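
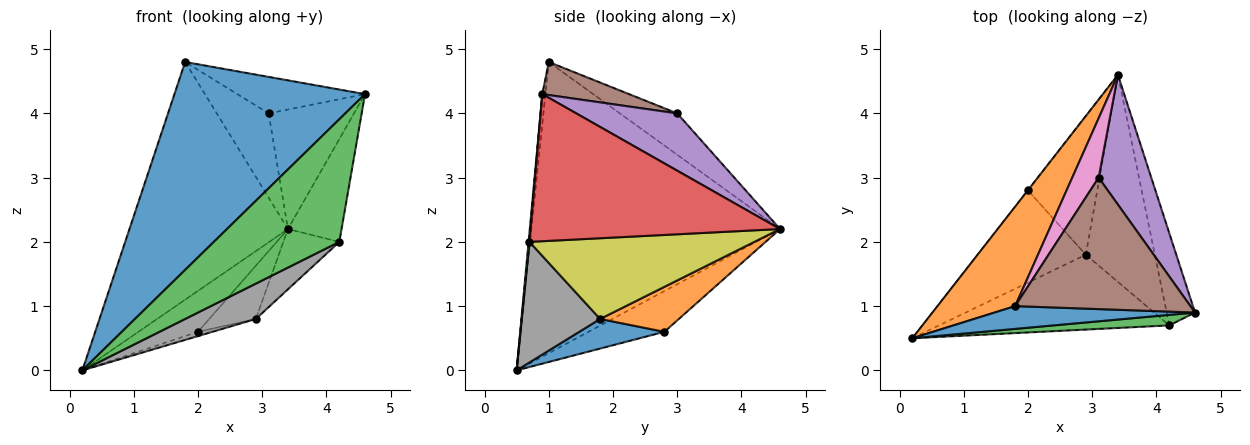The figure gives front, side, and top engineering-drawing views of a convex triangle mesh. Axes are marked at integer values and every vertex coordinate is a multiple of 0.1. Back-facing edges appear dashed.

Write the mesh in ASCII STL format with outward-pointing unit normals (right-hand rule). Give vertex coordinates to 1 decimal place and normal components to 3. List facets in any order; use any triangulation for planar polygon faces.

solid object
 facet normal -0.016 -0.994 0.109
  outer loop
   vertex 1.8 1.0 4.8
   vertex 0.2 0.5 0.0
   vertex 4.6 0.9 4.3
  endloop
 endfacet
 facet normal -0.823 0.524 0.220
  outer loop
   vertex 1.8 1.0 4.8
   vertex 3.4 4.6 2.2
   vertex 0.2 0.5 0.0
  endloop
 endfacet
 facet normal 0.007 -0.996 0.085
  outer loop
   vertex 4.2 0.7 2.0
   vertex 4.6 0.9 4.3
   vertex 0.2 0.5 0.0
  endloop
 endfacet
 facet normal 0.961 0.207 -0.185
  outer loop
   vertex 4.2 0.7 2.0
   vertex 3.4 4.6 2.2
   vertex 4.6 0.9 4.3
  endloop
 endfacet
 facet normal 0.625 0.529 0.574
  outer loop
   vertex 3.1 3.0 4.0
   vertex 4.6 0.9 4.3
   vertex 3.4 4.6 2.2
  endloop
 endfacet
 facet normal 0.179 0.263 0.948
  outer loop
   vertex 3.1 3.0 4.0
   vertex 1.8 1.0 4.8
   vertex 4.6 0.9 4.3
  endloop
 endfacet
 facet normal -0.670 0.607 0.428
  outer loop
   vertex 3.1 3.0 4.0
   vertex 3.4 4.6 2.2
   vertex 1.8 1.0 4.8
  endloop
 endfacet
 facet normal 0.428 -0.386 -0.817
  outer loop
   vertex 2.9 1.8 0.8
   vertex 4.2 0.7 2.0
   vertex 0.2 0.5 0.0
  endloop
 endfacet
 facet normal 0.747 0.186 -0.639
  outer loop
   vertex 2.9 1.8 0.8
   vertex 3.4 4.6 2.2
   vertex 4.2 0.7 2.0
  endloop
 endfacet
 facet normal -0.787 0.617 -0.006
  outer loop
   vertex 2.0 2.8 0.6
   vertex 0.2 0.5 0.0
   vertex 3.4 4.6 2.2
  endloop
 endfacet
 facet normal 0.264 0.045 -0.964
  outer loop
   vertex 2.0 2.8 0.6
   vertex 2.9 1.8 0.8
   vertex 0.2 0.5 0.0
  endloop
 endfacet
 facet normal 0.518 0.307 -0.798
  outer loop
   vertex 2.0 2.8 0.6
   vertex 3.4 4.6 2.2
   vertex 2.9 1.8 0.8
  endloop
 endfacet
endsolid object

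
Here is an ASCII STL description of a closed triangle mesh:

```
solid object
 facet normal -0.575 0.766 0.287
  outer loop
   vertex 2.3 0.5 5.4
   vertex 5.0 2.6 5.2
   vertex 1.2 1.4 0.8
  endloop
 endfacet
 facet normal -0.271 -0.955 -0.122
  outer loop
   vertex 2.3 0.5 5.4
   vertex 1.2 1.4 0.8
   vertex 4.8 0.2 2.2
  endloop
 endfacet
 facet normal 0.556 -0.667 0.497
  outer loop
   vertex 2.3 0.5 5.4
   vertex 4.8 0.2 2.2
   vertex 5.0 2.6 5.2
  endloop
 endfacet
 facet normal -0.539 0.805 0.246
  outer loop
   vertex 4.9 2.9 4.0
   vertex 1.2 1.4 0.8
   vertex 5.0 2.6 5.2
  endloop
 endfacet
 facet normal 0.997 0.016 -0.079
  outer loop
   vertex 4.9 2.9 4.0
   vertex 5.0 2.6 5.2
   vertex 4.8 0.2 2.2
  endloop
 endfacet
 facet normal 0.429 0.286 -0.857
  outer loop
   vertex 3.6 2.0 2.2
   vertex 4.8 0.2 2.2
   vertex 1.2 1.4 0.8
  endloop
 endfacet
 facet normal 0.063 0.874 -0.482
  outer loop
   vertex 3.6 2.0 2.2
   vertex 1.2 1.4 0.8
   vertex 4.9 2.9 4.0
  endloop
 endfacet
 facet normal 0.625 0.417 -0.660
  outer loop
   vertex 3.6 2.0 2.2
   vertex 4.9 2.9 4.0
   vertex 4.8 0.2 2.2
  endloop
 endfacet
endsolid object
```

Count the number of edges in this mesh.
12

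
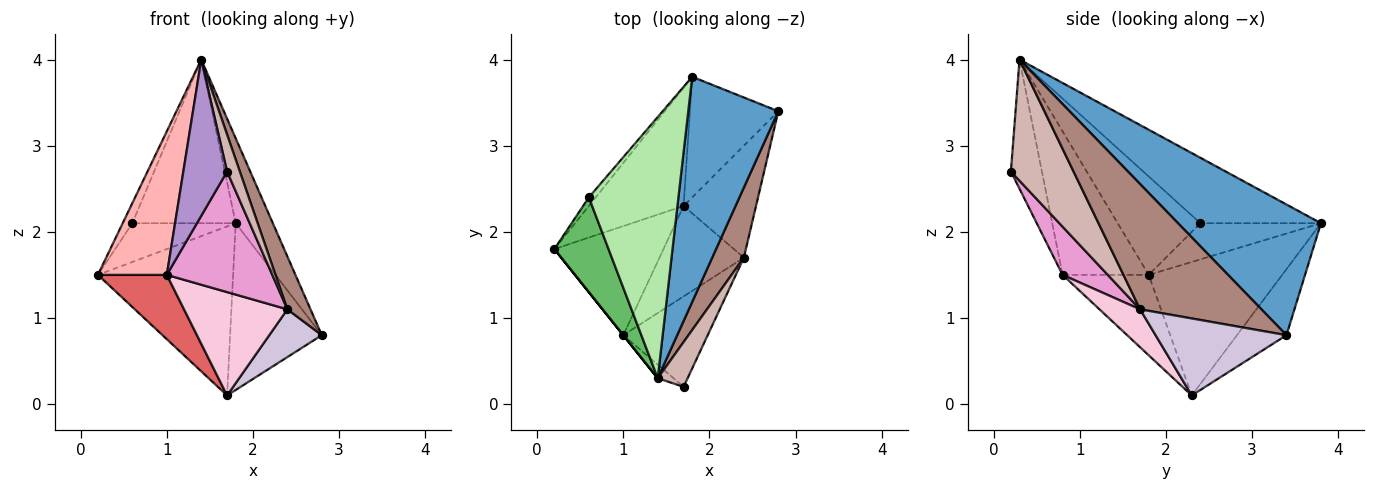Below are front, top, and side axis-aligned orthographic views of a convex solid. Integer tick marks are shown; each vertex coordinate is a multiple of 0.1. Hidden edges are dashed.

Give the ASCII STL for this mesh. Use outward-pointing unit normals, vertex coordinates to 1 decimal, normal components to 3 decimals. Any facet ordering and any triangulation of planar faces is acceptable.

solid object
 facet normal 0.805 0.209 0.555
  outer loop
   vertex 1.4 0.3 4.0
   vertex 2.8 3.4 0.8
   vertex 1.8 3.8 2.1
  endloop
 endfacet
 facet normal -0.629 0.637 -0.446
  outer loop
   vertex 1.7 2.3 0.1
   vertex 0.2 1.8 1.5
   vertex 1.8 3.8 2.1
  endloop
 endfacet
 facet normal -0.401 0.742 -0.537
  outer loop
   vertex 1.7 2.3 0.1
   vertex 1.8 3.8 2.1
   vertex 2.8 3.4 0.8
  endloop
 endfacet
 facet normal -0.751 0.644 -0.143
  outer loop
   vertex 0.6 2.4 2.1
   vertex 1.8 3.8 2.1
   vertex 0.2 1.8 1.5
  endloop
 endfacet
 facet normal -0.872 0.102 0.479
  outer loop
   vertex 0.6 2.4 2.1
   vertex 0.2 1.8 1.5
   vertex 1.4 0.3 4.0
  endloop
 endfacet
 facet normal -0.527 0.451 0.720
  outer loop
   vertex 0.6 2.4 2.1
   vertex 1.4 0.3 4.0
   vertex 1.8 3.8 2.1
  endloop
 endfacet
 facet normal -0.536 -0.429 -0.727
  outer loop
   vertex 1.0 0.8 1.5
   vertex 0.2 1.8 1.5
   vertex 1.7 2.3 0.1
  endloop
 endfacet
 facet normal -0.781 -0.625 0.000
  outer loop
   vertex 1.0 0.8 1.5
   vertex 1.4 0.3 4.0
   vertex 0.2 1.8 1.5
  endloop
 endfacet
 facet normal -0.577 -0.814 -0.070
  outer loop
   vertex 1.0 0.8 1.5
   vertex 1.7 0.2 2.7
   vertex 1.4 0.3 4.0
  endloop
 endfacet
 facet normal 0.699 -0.281 -0.658
  outer loop
   vertex 2.4 1.7 1.1
   vertex 1.7 2.3 0.1
   vertex 2.8 3.4 0.8
  endloop
 endfacet
 facet normal 0.953 -0.182 0.241
  outer loop
   vertex 2.4 1.7 1.1
   vertex 2.8 3.4 0.8
   vertex 1.4 0.3 4.0
  endloop
 endfacet
 facet normal 0.952 -0.194 0.235
  outer loop
   vertex 2.4 1.7 1.1
   vertex 1.4 0.3 4.0
   vertex 1.7 0.2 2.7
  endloop
 endfacet
 facet normal 0.324 -0.757 -0.568
  outer loop
   vertex 2.4 1.7 1.1
   vertex 1.7 0.2 2.7
   vertex 1.0 0.8 1.5
  endloop
 endfacet
 facet normal 0.284 -0.722 -0.631
  outer loop
   vertex 2.4 1.7 1.1
   vertex 1.0 0.8 1.5
   vertex 1.7 2.3 0.1
  endloop
 endfacet
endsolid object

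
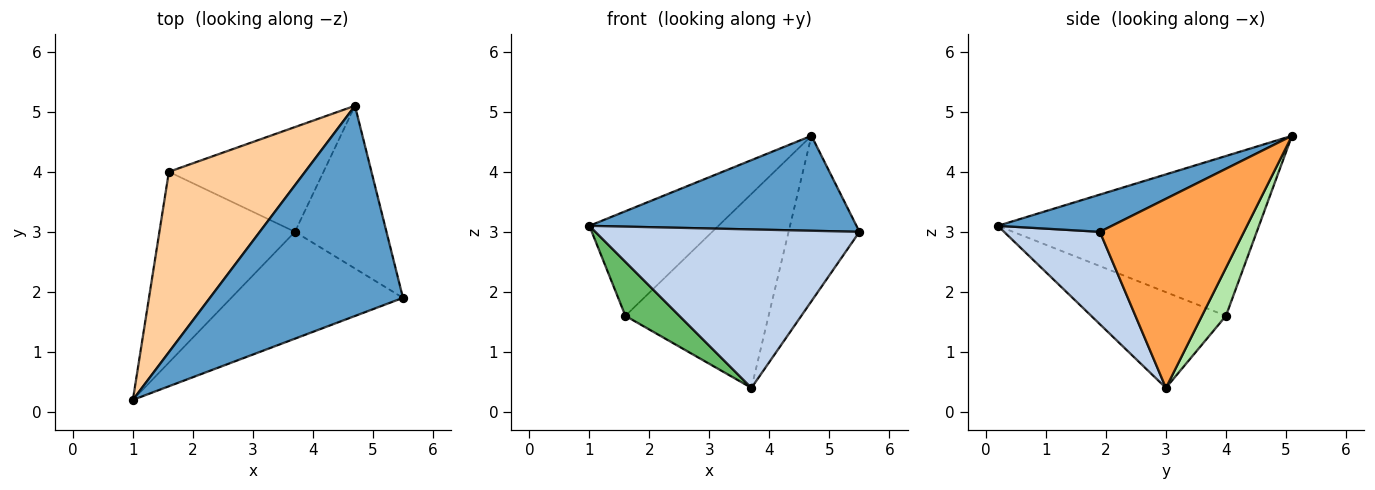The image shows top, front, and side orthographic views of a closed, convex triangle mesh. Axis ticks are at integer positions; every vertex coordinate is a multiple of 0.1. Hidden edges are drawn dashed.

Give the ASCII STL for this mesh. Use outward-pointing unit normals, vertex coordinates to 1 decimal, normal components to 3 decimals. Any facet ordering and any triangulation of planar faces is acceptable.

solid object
 facet normal 0.173 -0.405 0.898
  outer loop
   vertex 4.7 5.1 4.6
   vertex 1.0 0.2 3.1
   vertex 5.5 1.9 3.0
  endloop
 endfacet
 facet normal 0.288 -0.794 -0.535
  outer loop
   vertex 3.7 3.0 0.4
   vertex 5.5 1.9 3.0
   vertex 1.0 0.2 3.1
  endloop
 endfacet
 facet normal 0.823 0.405 -0.398
  outer loop
   vertex 3.7 3.0 0.4
   vertex 4.7 5.1 4.6
   vertex 5.5 1.9 3.0
  endloop
 endfacet
 facet normal -0.712 0.352 0.607
  outer loop
   vertex 1.6 4.0 1.6
   vertex 1.0 0.2 3.1
   vertex 4.7 5.1 4.6
  endloop
 endfacet
 facet normal -0.562 -0.225 -0.796
  outer loop
   vertex 1.6 4.0 1.6
   vertex 3.7 3.0 0.4
   vertex 1.0 0.2 3.1
  endloop
 endfacet
 facet normal 0.146 0.871 -0.470
  outer loop
   vertex 1.6 4.0 1.6
   vertex 4.7 5.1 4.6
   vertex 3.7 3.0 0.4
  endloop
 endfacet
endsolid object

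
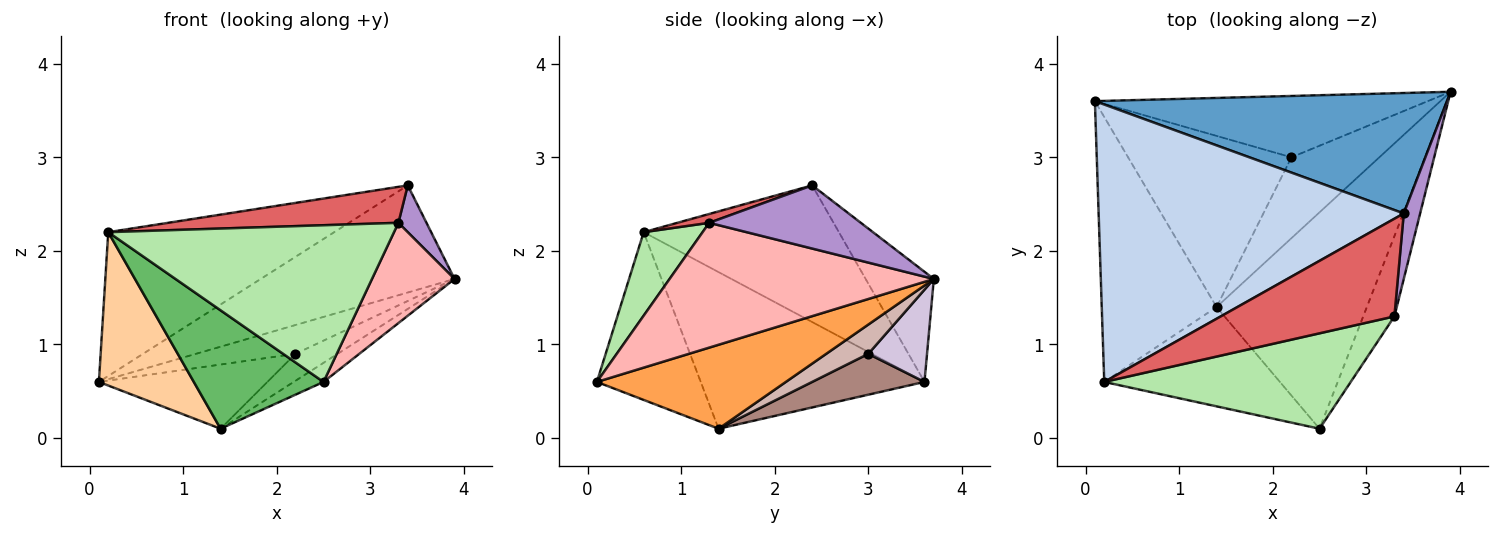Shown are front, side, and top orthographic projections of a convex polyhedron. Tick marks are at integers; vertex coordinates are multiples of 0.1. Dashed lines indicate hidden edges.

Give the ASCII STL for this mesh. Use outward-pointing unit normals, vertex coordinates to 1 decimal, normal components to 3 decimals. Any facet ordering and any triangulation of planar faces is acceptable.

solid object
 facet normal -0.228 0.647 0.728
  outer loop
   vertex 3.4 2.4 2.7
   vertex 3.9 3.7 1.7
   vertex 0.1 3.6 0.6
  endloop
 endfacet
 facet normal -0.369 0.428 0.825
  outer loop
   vertex 0.2 0.6 2.2
   vertex 3.4 2.4 2.7
   vertex 0.1 3.6 0.6
  endloop
 endfacet
 facet normal 0.486 0.077 -0.870
  outer loop
   vertex 1.4 1.4 0.1
   vertex 3.9 3.7 1.7
   vertex 2.5 0.1 0.6
  endloop
 endfacet
 facet normal -0.763 -0.324 -0.559
  outer loop
   vertex 1.4 1.4 0.1
   vertex 0.2 0.6 2.2
   vertex 0.1 3.6 0.6
  endloop
 endfacet
 facet normal -0.523 -0.653 -0.548
  outer loop
   vertex 1.4 1.4 0.1
   vertex 2.5 0.1 0.6
   vertex 0.2 0.6 2.2
  endloop
 endfacet
 facet normal 0.173 -0.841 0.512
  outer loop
   vertex 3.3 1.3 2.3
   vertex 0.2 0.6 2.2
   vertex 2.5 0.1 0.6
  endloop
 endfacet
 facet normal 0.048 -0.345 0.937
  outer loop
   vertex 3.3 1.3 2.3
   vertex 3.4 2.4 2.7
   vertex 0.2 0.6 2.2
  endloop
 endfacet
 facet normal 0.928 -0.290 -0.232
  outer loop
   vertex 3.3 1.3 2.3
   vertex 2.5 0.1 0.6
   vertex 3.9 3.7 1.7
  endloop
 endfacet
 facet normal 0.953 -0.176 0.247
  outer loop
   vertex 3.3 1.3 2.3
   vertex 3.9 3.7 1.7
   vertex 3.4 2.4 2.7
  endloop
 endfacet
 facet normal 0.243 0.412 -0.878
  outer loop
   vertex 2.2 3.0 0.9
   vertex 0.1 3.6 0.6
   vertex 3.9 3.7 1.7
  endloop
 endfacet
 facet normal 0.228 0.342 -0.912
  outer loop
   vertex 2.2 3.0 0.9
   vertex 1.4 1.4 0.1
   vertex 0.1 3.6 0.6
  endloop
 endfacet
 facet normal 0.302 0.302 -0.905
  outer loop
   vertex 2.2 3.0 0.9
   vertex 3.9 3.7 1.7
   vertex 1.4 1.4 0.1
  endloop
 endfacet
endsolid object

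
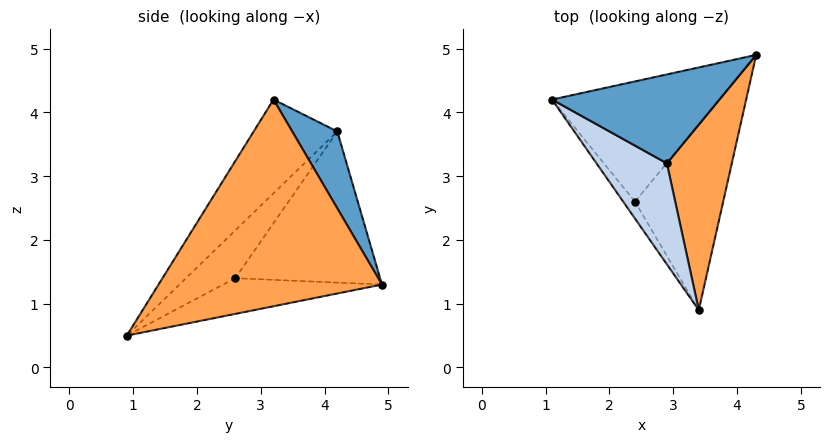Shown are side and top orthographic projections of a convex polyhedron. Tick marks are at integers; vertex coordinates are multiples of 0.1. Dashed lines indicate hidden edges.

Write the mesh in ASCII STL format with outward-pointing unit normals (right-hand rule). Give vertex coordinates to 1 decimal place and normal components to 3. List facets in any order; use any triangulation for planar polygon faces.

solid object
 facet normal 0.267 0.770 0.580
  outer loop
   vertex 2.9 3.2 4.2
   vertex 4.3 4.9 1.3
   vertex 1.1 4.2 3.7
  endloop
 endfacet
 facet normal -0.528 -0.752 0.396
  outer loop
   vertex 2.9 3.2 4.2
   vertex 1.1 4.2 3.7
   vertex 3.4 0.9 0.5
  endloop
 endfacet
 facet normal 0.920 -0.265 0.289
  outer loop
   vertex 2.9 3.2 4.2
   vertex 3.4 0.9 0.5
   vertex 4.3 4.9 1.3
  endloop
 endfacet
 facet normal -0.594 0.463 -0.658
  outer loop
   vertex 2.4 2.6 1.4
   vertex 1.1 4.2 3.7
   vertex 4.3 4.9 1.3
  endloop
 endfacet
 facet normal -0.887 -0.406 -0.219
  outer loop
   vertex 2.4 2.6 1.4
   vertex 3.4 0.9 0.5
   vertex 1.1 4.2 3.7
  endloop
 endfacet
 facet normal -0.362 0.261 -0.895
  outer loop
   vertex 2.4 2.6 1.4
   vertex 4.3 4.9 1.3
   vertex 3.4 0.9 0.5
  endloop
 endfacet
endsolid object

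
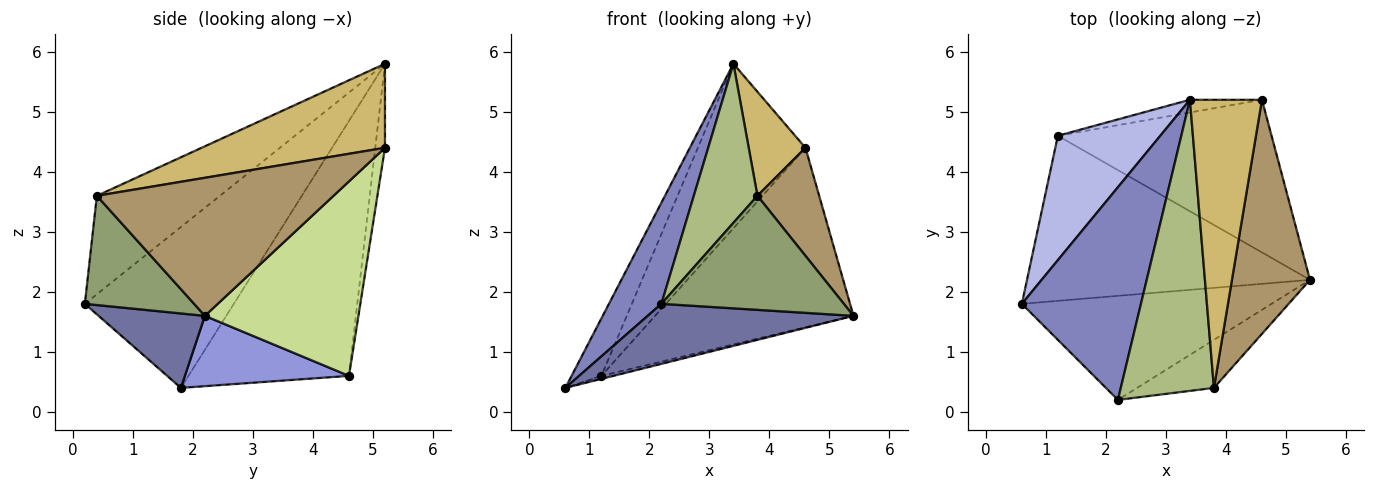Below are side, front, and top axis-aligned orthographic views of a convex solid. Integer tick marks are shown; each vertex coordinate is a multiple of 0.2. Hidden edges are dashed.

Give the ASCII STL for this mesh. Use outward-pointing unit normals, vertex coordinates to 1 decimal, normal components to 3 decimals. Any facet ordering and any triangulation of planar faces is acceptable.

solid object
 facet normal 0.250 -0.484 -0.839
  outer loop
   vertex 2.2 0.2 1.8
   vertex 0.6 1.8 0.4
   vertex 5.4 2.2 1.6
  endloop
 endfacet
 facet normal -0.773 -0.272 0.572
  outer loop
   vertex 2.2 0.2 1.8
   vertex 3.4 5.2 5.8
   vertex 0.6 1.8 0.4
  endloop
 endfacet
 facet normal 0.241 0.018 -0.970
  outer loop
   vertex 1.2 4.6 0.6
   vertex 5.4 2.2 1.6
   vertex 0.6 1.8 0.4
  endloop
 endfacet
 facet normal -0.914 0.170 0.367
  outer loop
   vertex 1.2 4.6 0.6
   vertex 0.6 1.8 0.4
   vertex 3.4 5.2 5.8
  endloop
 endfacet
 facet normal 0.483 -0.807 -0.340
  outer loop
   vertex 3.8 0.4 3.6
   vertex 2.2 0.2 1.8
   vertex 5.4 2.2 1.6
  endloop
 endfacet
 facet normal -0.680 -0.352 0.643
  outer loop
   vertex 3.8 0.4 3.6
   vertex 3.4 5.2 5.8
   vertex 2.2 0.2 1.8
  endloop
 endfacet
 facet normal 0.508 0.656 -0.558
  outer loop
   vertex 4.6 5.2 4.4
   vertex 5.4 2.2 1.6
   vertex 1.2 4.6 0.6
  endloop
 endfacet
 facet normal -0.090 0.993 -0.077
  outer loop
   vertex 4.6 5.2 4.4
   vertex 1.2 4.6 0.6
   vertex 3.4 5.2 5.8
  endloop
 endfacet
 facet normal 0.849 -0.221 0.480
  outer loop
   vertex 4.6 5.2 4.4
   vertex 3.8 0.4 3.6
   vertex 5.4 2.2 1.6
  endloop
 endfacet
 facet normal 0.739 -0.229 0.634
  outer loop
   vertex 4.6 5.2 4.4
   vertex 3.4 5.2 5.8
   vertex 3.8 0.4 3.6
  endloop
 endfacet
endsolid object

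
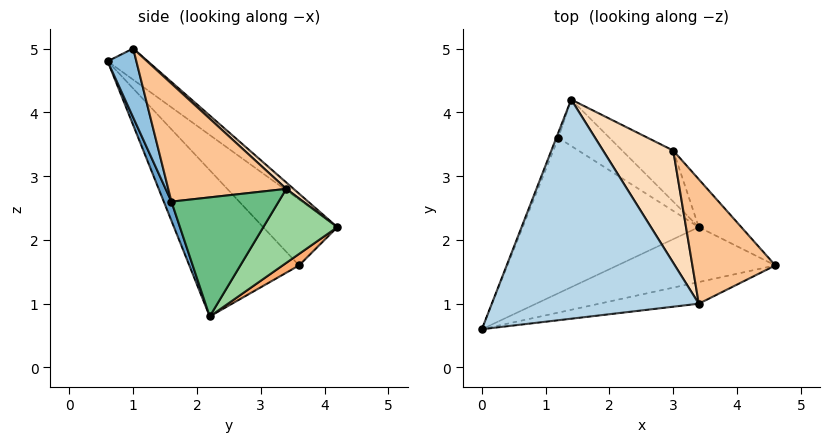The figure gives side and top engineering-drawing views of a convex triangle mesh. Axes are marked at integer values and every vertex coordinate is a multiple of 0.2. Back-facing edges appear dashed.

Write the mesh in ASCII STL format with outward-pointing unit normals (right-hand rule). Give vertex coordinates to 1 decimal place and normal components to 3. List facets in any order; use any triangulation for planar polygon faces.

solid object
 facet normal 0.041 -0.939 -0.341
  outer loop
   vertex 3.4 2.2 0.8
   vertex 4.6 1.6 2.6
   vertex 0.0 0.6 4.8
  endloop
 endfacet
 facet normal 0.125 -0.975 -0.181
  outer loop
   vertex 3.4 1.0 5.0
   vertex 0.0 0.6 4.8
   vertex 4.6 1.6 2.6
  endloop
 endfacet
 facet normal -0.118 0.611 0.783
  outer loop
   vertex 3.4 1.0 5.0
   vertex 1.4 4.2 2.2
   vertex 0.0 0.6 4.8
  endloop
 endfacet
 facet normal -0.939 0.343 -0.030
  outer loop
   vertex 1.2 3.6 1.6
   vertex 0.0 0.6 4.8
   vertex 1.4 4.2 2.2
  endloop
 endfacet
 facet normal -0.556 -0.492 -0.670
  outer loop
   vertex 1.2 3.6 1.6
   vertex 3.4 2.2 0.8
   vertex 0.0 0.6 4.8
  endloop
 endfacet
 facet normal 0.163 0.670 -0.724
  outer loop
   vertex 1.2 3.6 1.6
   vertex 1.4 4.2 2.2
   vertex 3.4 2.2 0.8
  endloop
 endfacet
 facet normal 0.682 0.553 0.479
  outer loop
   vertex 3.0 3.4 2.8
   vertex 3.4 1.0 5.0
   vertex 4.6 1.6 2.6
  endloop
 endfacet
 facet normal 0.066 0.680 0.730
  outer loop
   vertex 3.0 3.4 2.8
   vertex 1.4 4.2 2.2
   vertex 3.4 1.0 5.0
  endloop
 endfacet
 facet normal 0.709 0.658 -0.253
  outer loop
   vertex 3.0 3.4 2.8
   vertex 4.6 1.6 2.6
   vertex 3.4 2.2 0.8
  endloop
 endfacet
 facet normal 0.522 0.774 -0.360
  outer loop
   vertex 3.0 3.4 2.8
   vertex 3.4 2.2 0.8
   vertex 1.4 4.2 2.2
  endloop
 endfacet
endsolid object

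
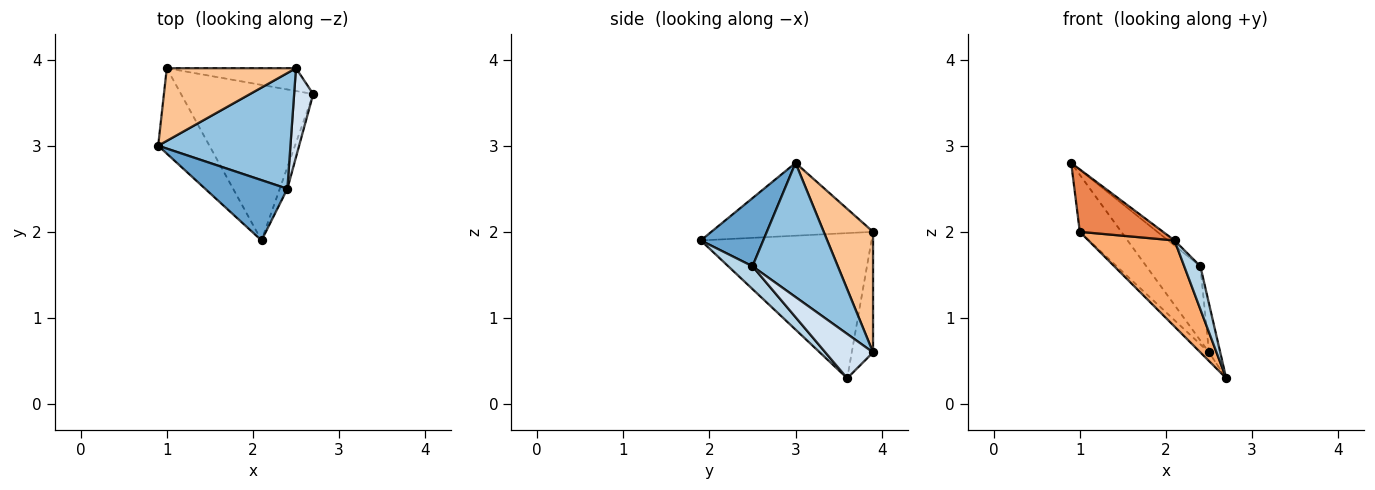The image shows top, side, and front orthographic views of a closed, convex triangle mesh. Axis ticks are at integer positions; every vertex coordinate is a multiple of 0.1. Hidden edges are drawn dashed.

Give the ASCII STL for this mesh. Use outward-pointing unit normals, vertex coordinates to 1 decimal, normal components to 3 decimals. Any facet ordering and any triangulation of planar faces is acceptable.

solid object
 facet normal 0.637 0.066 0.768
  outer loop
   vertex 2.4 2.5 1.6
   vertex 0.9 3.0 2.8
   vertex 2.1 1.9 1.9
  endloop
 endfacet
 facet normal 0.649 0.411 0.640
  outer loop
   vertex 2.4 2.5 1.6
   vertex 2.5 3.9 0.6
   vertex 0.9 3.0 2.8
  endloop
 endfacet
 facet normal 0.802 -0.535 -0.267
  outer loop
   vertex 2.4 2.5 1.6
   vertex 2.1 1.9 1.9
   vertex 2.7 3.6 0.3
  endloop
 endfacet
 facet normal 0.898 0.212 0.386
  outer loop
   vertex 2.4 2.5 1.6
   vertex 2.7 3.6 0.3
   vertex 2.5 3.9 0.6
  endloop
 endfacet
 facet normal -0.754 -0.388 -0.531
  outer loop
   vertex 1.0 3.9 2.0
   vertex 2.1 1.9 1.9
   vertex 0.9 3.0 2.8
  endloop
 endfacet
 facet normal -0.693 -0.349 -0.631
  outer loop
   vertex 1.0 3.9 2.0
   vertex 2.7 3.6 0.3
   vertex 2.1 1.9 1.9
  endloop
 endfacet
 facet normal 0.592 0.498 0.634
  outer loop
   vertex 1.0 3.9 2.0
   vertex 0.9 3.0 2.8
   vertex 2.5 3.9 0.6
  endloop
 endfacet
 facet normal -0.658 0.266 -0.705
  outer loop
   vertex 1.0 3.9 2.0
   vertex 2.5 3.9 0.6
   vertex 2.7 3.6 0.3
  endloop
 endfacet
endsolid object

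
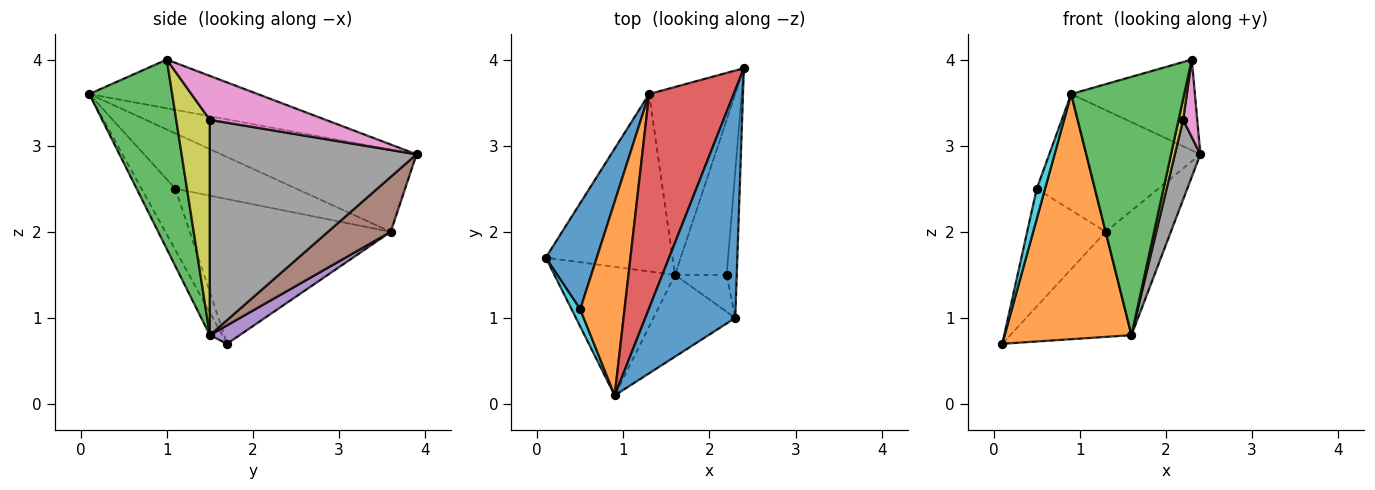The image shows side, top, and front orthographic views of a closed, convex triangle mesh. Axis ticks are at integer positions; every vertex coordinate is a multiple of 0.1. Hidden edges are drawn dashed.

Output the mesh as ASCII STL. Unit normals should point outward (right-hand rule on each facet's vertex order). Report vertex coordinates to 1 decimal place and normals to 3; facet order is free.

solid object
 facet normal -0.449 0.330 0.830
  outer loop
   vertex 0.9 0.1 3.6
   vertex 2.3 1.0 4.0
   vertex 2.4 3.9 2.9
  endloop
 endfacet
 facet normal -0.087 -0.882 -0.463
  outer loop
   vertex 1.6 1.5 0.8
   vertex 0.9 0.1 3.6
   vertex 0.1 1.7 0.7
  endloop
 endfacet
 facet normal 0.573 -0.781 -0.247
  outer loop
   vertex 1.6 1.5 0.8
   vertex 2.3 1.0 4.0
   vertex 0.9 0.1 3.6
  endloop
 endfacet
 facet normal -0.646 0.377 0.664
  outer loop
   vertex 1.3 3.6 2.0
   vertex 0.9 0.1 3.6
   vertex 2.4 3.9 2.9
  endloop
 endfacet
 facet normal 0.124 0.506 -0.854
  outer loop
   vertex 1.3 3.6 2.0
   vertex 1.6 1.5 0.8
   vertex 0.1 1.7 0.7
  endloop
 endfacet
 facet normal 0.469 0.488 -0.736
  outer loop
   vertex 1.3 3.6 2.0
   vertex 2.4 3.9 2.9
   vertex 1.6 1.5 0.8
  endloop
 endfacet
 facet normal 0.968 -0.118 -0.222
  outer loop
   vertex 2.2 1.5 3.3
   vertex 2.4 3.9 2.9
   vertex 2.3 1.0 4.0
  endloop
 endfacet
 facet normal 0.965 -0.119 -0.232
  outer loop
   vertex 2.2 1.5 3.3
   vertex 1.6 1.5 0.8
   vertex 2.4 3.9 2.9
  endloop
 endfacet
 facet normal 0.964 -0.131 -0.231
  outer loop
   vertex 2.2 1.5 3.3
   vertex 2.3 1.0 4.0
   vertex 1.6 1.5 0.8
  endloop
 endfacet
 facet normal -0.962 -0.236 0.135
  outer loop
   vertex 0.5 1.1 2.5
   vertex 0.1 1.7 0.7
   vertex 0.9 0.1 3.6
  endloop
 endfacet
 facet normal -0.885 0.346 0.312
  outer loop
   vertex 0.5 1.1 2.5
   vertex 1.3 3.6 2.0
   vertex 0.1 1.7 0.7
  endloop
 endfacet
 facet normal -0.731 0.351 0.585
  outer loop
   vertex 0.5 1.1 2.5
   vertex 0.9 0.1 3.6
   vertex 1.3 3.6 2.0
  endloop
 endfacet
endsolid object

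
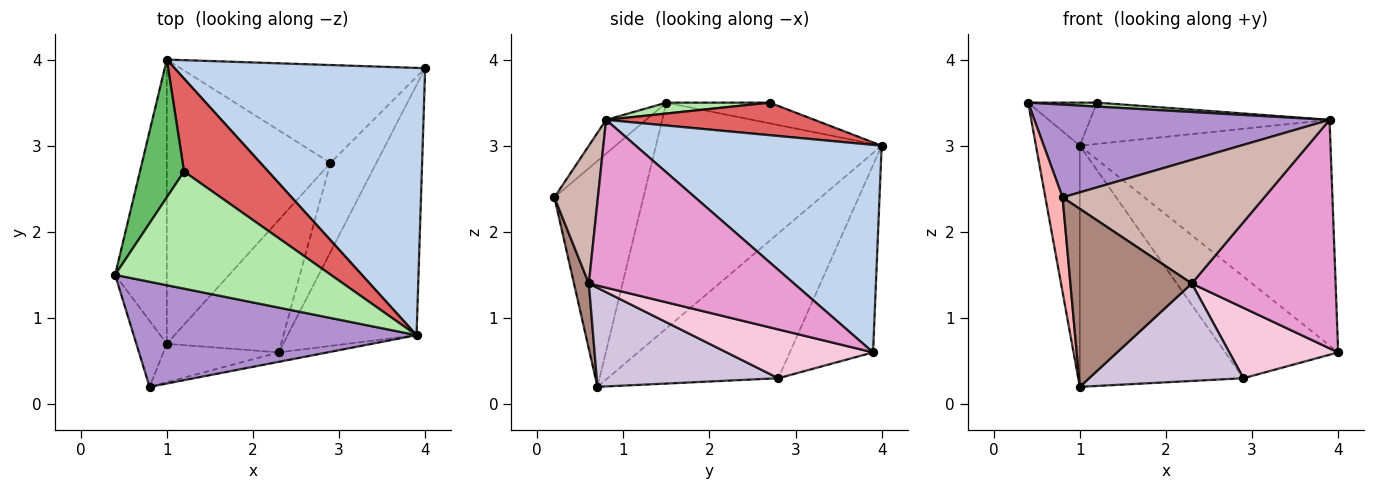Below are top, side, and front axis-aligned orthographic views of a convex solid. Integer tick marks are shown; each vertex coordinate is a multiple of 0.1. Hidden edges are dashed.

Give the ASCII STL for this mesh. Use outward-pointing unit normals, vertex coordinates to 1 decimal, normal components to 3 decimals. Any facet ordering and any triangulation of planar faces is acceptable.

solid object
 facet normal -0.958 0.186 -0.219
  outer loop
   vertex 1.0 0.7 0.2
   vertex 0.4 1.5 3.5
   vertex 1.0 4.0 3.0
  endloop
 endfacet
 facet normal 0.535 0.545 0.646
  outer loop
   vertex 3.9 0.8 3.3
   vertex 4.0 3.9 0.6
   vertex 1.0 4.0 3.0
  endloop
 endfacet
 facet normal -0.469 0.636 -0.613
  outer loop
   vertex 2.9 2.8 0.3
   vertex 1.0 4.0 3.0
   vertex 4.0 3.9 0.6
  endloop
 endfacet
 facet normal -0.559 0.536 -0.632
  outer loop
   vertex 2.9 2.8 0.3
   vertex 1.0 0.7 0.2
   vertex 1.0 4.0 3.0
  endloop
 endfacet
 facet normal -0.408 0.272 0.871
  outer loop
   vertex 1.2 2.7 3.5
   vertex 1.0 4.0 3.0
   vertex 0.4 1.5 3.5
  endloop
 endfacet
 facet normal 0.050 -0.034 0.998
  outer loop
   vertex 1.2 2.7 3.5
   vertex 0.4 1.5 3.5
   vertex 3.9 0.8 3.3
  endloop
 endfacet
 facet normal 0.333 0.383 0.862
  outer loop
   vertex 1.2 2.7 3.5
   vertex 3.9 0.8 3.3
   vertex 1.0 4.0 3.0
  endloop
 endfacet
 facet normal -0.973 -0.188 -0.131
  outer loop
   vertex 0.8 0.2 2.4
   vertex 0.4 1.5 3.5
   vertex 1.0 0.7 0.2
  endloop
 endfacet
 facet normal -0.089 -0.659 0.747
  outer loop
   vertex 0.8 0.2 2.4
   vertex 3.9 0.8 3.3
   vertex 0.4 1.5 3.5
  endloop
 endfacet
 facet normal 0.572 -0.486 -0.660
  outer loop
   vertex 2.3 0.6 1.4
   vertex 1.0 0.7 0.2
   vertex 2.9 2.8 0.3
  endloop
 endfacet
 facet normal 0.119 -0.970 -0.210
  outer loop
   vertex 2.3 0.6 1.4
   vertex 0.8 0.2 2.4
   vertex 1.0 0.7 0.2
  endloop
 endfacet
 facet normal 0.210 -0.975 -0.074
  outer loop
   vertex 2.3 0.6 1.4
   vertex 3.9 0.8 3.3
   vertex 0.8 0.2 2.4
  endloop
 endfacet
 facet normal 0.693 -0.486 -0.532
  outer loop
   vertex 2.3 0.6 1.4
   vertex 4.0 3.9 0.6
   vertex 3.9 0.8 3.3
  endloop
 endfacet
 facet normal 0.640 -0.476 -0.603
  outer loop
   vertex 2.3 0.6 1.4
   vertex 2.9 2.8 0.3
   vertex 4.0 3.9 0.6
  endloop
 endfacet
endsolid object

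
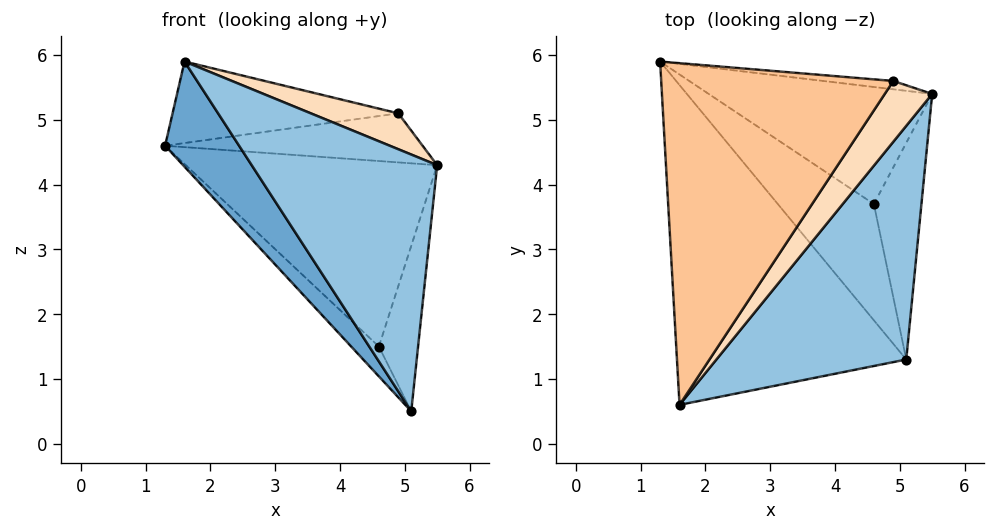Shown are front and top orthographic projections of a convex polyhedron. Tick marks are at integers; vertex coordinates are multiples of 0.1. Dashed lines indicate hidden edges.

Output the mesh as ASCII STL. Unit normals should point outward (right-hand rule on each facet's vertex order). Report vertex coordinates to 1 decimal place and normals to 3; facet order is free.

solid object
 facet normal -0.814 -0.181 -0.551
  outer loop
   vertex 5.1 1.3 0.5
   vertex 1.6 0.6 5.9
   vertex 1.3 5.9 4.6
  endloop
 endfacet
 facet normal 0.765 -0.477 0.434
  outer loop
   vertex 5.1 1.3 0.5
   vertex 5.5 5.4 4.3
   vertex 1.6 0.6 5.9
  endloop
 endfacet
 facet normal 0.062 0.844 -0.533
  outer loop
   vertex 4.6 3.7 1.5
   vertex 1.3 5.9 4.6
   vertex 5.5 5.4 4.3
  endloop
 endfacet
 facet normal -0.597 0.199 -0.777
  outer loop
   vertex 4.6 3.7 1.5
   vertex 5.1 1.3 0.5
   vertex 1.3 5.9 4.6
  endloop
 endfacet
 facet normal 0.798 0.366 -0.479
  outer loop
   vertex 4.6 3.7 1.5
   vertex 5.5 5.4 4.3
   vertex 5.1 1.3 0.5
  endloop
 endfacet
 facet normal 0.105 0.980 -0.166
  outer loop
   vertex 4.9 5.6 5.1
   vertex 5.5 5.4 4.3
   vertex 1.3 5.9 4.6
  endloop
 endfacet
 facet normal -0.115 0.230 0.966
  outer loop
   vertex 4.9 5.6 5.1
   vertex 1.3 5.9 4.6
   vertex 1.6 0.6 5.9
  endloop
 endfacet
 facet normal 0.700 -0.363 0.615
  outer loop
   vertex 4.9 5.6 5.1
   vertex 1.6 0.6 5.9
   vertex 5.5 5.4 4.3
  endloop
 endfacet
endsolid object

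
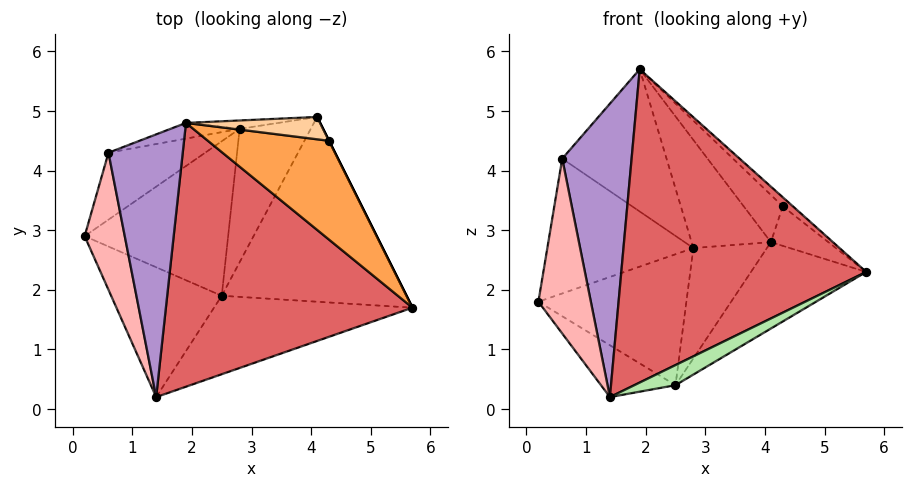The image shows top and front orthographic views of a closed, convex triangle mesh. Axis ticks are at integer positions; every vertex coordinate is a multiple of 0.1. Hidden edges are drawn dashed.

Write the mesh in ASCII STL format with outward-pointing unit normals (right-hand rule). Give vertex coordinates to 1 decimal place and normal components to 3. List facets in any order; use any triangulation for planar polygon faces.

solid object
 facet normal 0.491 0.369 -0.789
  outer loop
   vertex 2.5 1.9 0.4
   vertex 4.1 4.9 2.8
   vertex 5.7 1.7 2.3
  endloop
 endfacet
 facet normal 0.894 0.447 0.000
  outer loop
   vertex 4.3 4.5 3.4
   vertex 5.7 1.7 2.3
   vertex 4.1 4.9 2.8
  endloop
 endfacet
 facet normal 0.695 0.066 0.716
  outer loop
   vertex 4.3 4.5 3.4
   vertex 1.9 4.8 5.7
   vertex 5.7 1.7 2.3
  endloop
 endfacet
 facet normal 0.464 0.801 0.379
  outer loop
   vertex 4.3 4.5 3.4
   vertex 4.1 4.9 2.8
   vertex 1.9 4.8 5.7
  endloop
 endfacet
 facet normal -0.375 0.344 -0.861
  outer loop
   vertex 1.4 0.2 0.2
   vertex 0.2 2.9 1.8
   vertex 2.5 1.9 0.4
  endloop
 endfacet
 facet normal 0.488 -0.217 -0.845
  outer loop
   vertex 1.4 0.2 0.2
   vertex 2.5 1.9 0.4
   vertex 5.7 1.7 2.3
  endloop
 endfacet
 facet normal -0.048 -0.764 0.643
  outer loop
   vertex 1.4 0.2 0.2
   vertex 5.7 1.7 2.3
   vertex 1.9 4.8 5.7
  endloop
 endfacet
 facet normal -0.688 -0.571 0.448
  outer loop
   vertex 1.4 0.2 0.2
   vertex 0.6 4.3 4.2
   vertex 0.2 2.9 1.8
  endloop
 endfacet
 facet normal -0.435 -0.671 0.601
  outer loop
   vertex 1.4 0.2 0.2
   vertex 1.9 4.8 5.7
   vertex 0.6 4.3 4.2
  endloop
 endfacet
 facet normal -0.146 0.986 -0.077
  outer loop
   vertex 2.8 4.7 2.7
   vertex 1.9 4.8 5.7
   vertex 4.1 4.9 2.8
  endloop
 endfacet
 facet normal -0.248 0.963 -0.106
  outer loop
   vertex 2.8 4.7 2.7
   vertex 0.6 4.3 4.2
   vertex 1.9 4.8 5.7
  endloop
 endfacet
 facet normal -0.422 0.812 -0.403
  outer loop
   vertex 2.8 4.7 2.7
   vertex 0.2 2.9 1.8
   vertex 0.6 4.3 4.2
  endloop
 endfacet
 facet normal -0.180 0.636 -0.750
  outer loop
   vertex 2.8 4.7 2.7
   vertex 2.5 1.9 0.4
   vertex 0.2 2.9 1.8
  endloop
 endfacet
 facet normal -0.039 0.637 -0.770
  outer loop
   vertex 2.8 4.7 2.7
   vertex 4.1 4.9 2.8
   vertex 2.5 1.9 0.4
  endloop
 endfacet
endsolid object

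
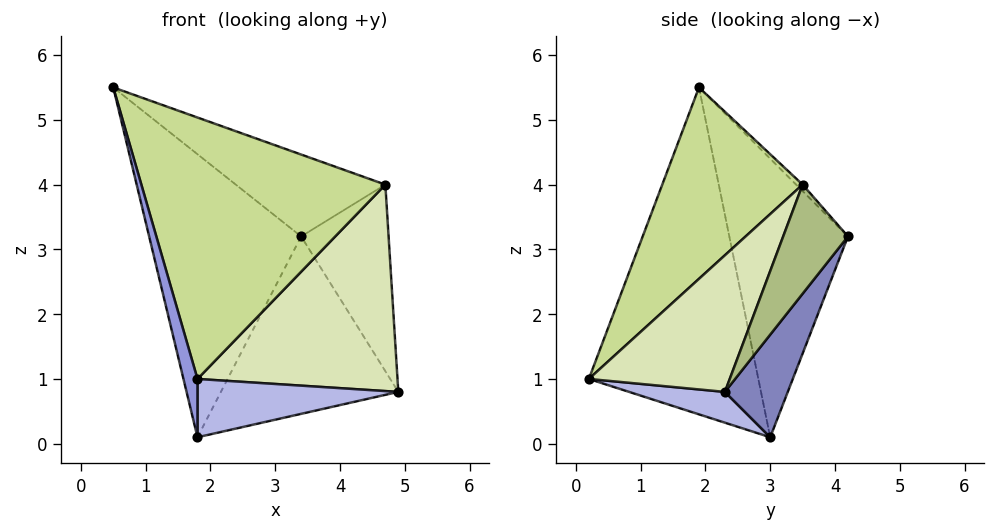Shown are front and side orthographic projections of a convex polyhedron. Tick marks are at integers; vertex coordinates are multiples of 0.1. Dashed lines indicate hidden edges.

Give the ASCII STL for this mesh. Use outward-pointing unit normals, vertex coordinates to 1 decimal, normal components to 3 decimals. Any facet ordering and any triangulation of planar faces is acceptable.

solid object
 facet normal -0.615 0.788 0.012
  outer loop
   vertex 1.8 3.0 0.1
   vertex 0.5 1.9 5.5
   vertex 3.4 4.2 3.2
  endloop
 endfacet
 facet normal 0.294 0.830 -0.473
  outer loop
   vertex 1.8 3.0 0.1
   vertex 3.4 4.2 3.2
   vertex 4.9 2.3 0.8
  endloop
 endfacet
 facet normal -0.965 -0.080 -0.249
  outer loop
   vertex 1.8 0.2 1.0
   vertex 0.5 1.9 5.5
   vertex 1.8 3.0 0.1
  endloop
 endfacet
 facet normal 0.144 -0.303 -0.942
  outer loop
   vertex 1.8 0.2 1.0
   vertex 1.8 3.0 0.1
   vertex 4.9 2.3 0.8
  endloop
 endfacet
 facet normal -0.031 0.726 0.687
  outer loop
   vertex 4.7 3.5 4.0
   vertex 3.4 4.2 3.2
   vertex 0.5 1.9 5.5
  endloop
 endfacet
 facet normal 0.575 0.777 -0.255
  outer loop
   vertex 4.7 3.5 4.0
   vertex 4.9 2.3 0.8
   vertex 3.4 4.2 3.2
  endloop
 endfacet
 facet normal 0.451 -0.784 0.426
  outer loop
   vertex 4.7 3.5 4.0
   vertex 0.5 1.9 5.5
   vertex 1.8 0.2 1.0
  endloop
 endfacet
 facet normal 0.545 -0.773 0.324
  outer loop
   vertex 4.7 3.5 4.0
   vertex 1.8 0.2 1.0
   vertex 4.9 2.3 0.8
  endloop
 endfacet
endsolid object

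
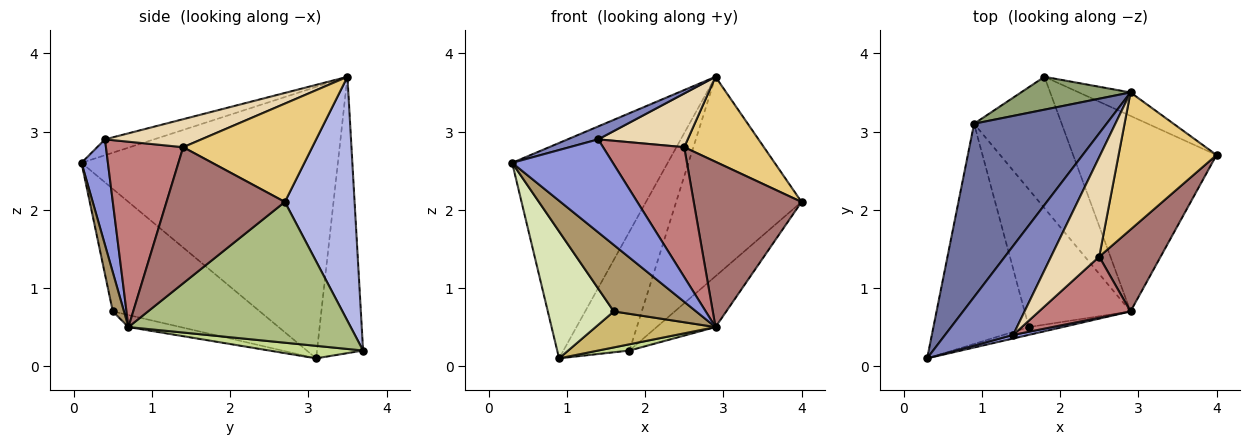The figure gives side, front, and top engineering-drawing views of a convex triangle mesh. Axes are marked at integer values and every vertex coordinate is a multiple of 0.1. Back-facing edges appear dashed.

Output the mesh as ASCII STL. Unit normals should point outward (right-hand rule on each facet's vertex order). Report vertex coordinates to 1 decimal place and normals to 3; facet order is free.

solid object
 facet normal -0.789 0.479 0.385
  outer loop
   vertex 2.9 3.5 3.7
   vertex 0.9 3.1 0.1
   vertex 0.3 0.1 2.6
  endloop
 endfacet
 facet normal -0.225 -0.140 0.964
  outer loop
   vertex 1.4 0.4 2.9
   vertex 2.9 3.5 3.7
   vertex 0.3 0.1 2.6
  endloop
 endfacet
 facet normal 0.253 -0.967 0.038
  outer loop
   vertex 1.4 0.4 2.9
   vertex 0.3 0.1 2.6
   vertex 2.9 0.7 0.5
  endloop
 endfacet
 facet normal 0.483 0.869 -0.102
  outer loop
   vertex 1.8 3.7 0.2
   vertex 2.9 3.5 3.7
   vertex 4.0 2.7 2.1
  endloop
 endfacet
 facet normal -0.558 0.800 0.221
  outer loop
   vertex 1.8 3.7 0.2
   vertex 0.9 3.1 0.1
   vertex 2.9 3.5 3.7
  endloop
 endfacet
 facet normal 0.689 0.182 -0.702
  outer loop
   vertex 1.8 3.7 0.2
   vertex 4.0 2.7 2.1
   vertex 2.9 0.7 0.5
  endloop
 endfacet
 facet normal 0.141 -0.047 -0.989
  outer loop
   vertex 1.8 3.7 0.2
   vertex 2.9 0.7 0.5
   vertex 0.9 3.1 0.1
  endloop
 endfacet
 facet normal -0.744 -0.334 -0.579
  outer loop
   vertex 1.6 0.5 0.7
   vertex 0.3 0.1 2.6
   vertex 0.9 3.1 0.1
  endloop
 endfacet
 facet normal 0.134 -0.984 -0.116
  outer loop
   vertex 1.6 0.5 0.7
   vertex 2.9 0.7 0.5
   vertex 0.3 0.1 2.6
  endloop
 endfacet
 facet normal -0.109 -0.251 -0.962
  outer loop
   vertex 1.6 0.5 0.7
   vertex 0.9 3.1 0.1
   vertex 2.9 0.7 0.5
  endloop
 endfacet
 facet normal 0.649 -0.401 0.647
  outer loop
   vertex 2.5 1.4 2.8
   vertex 4.0 2.7 2.1
   vertex 2.9 3.5 3.7
  endloop
 endfacet
 facet normal 0.455 -0.423 0.784
  outer loop
   vertex 2.5 1.4 2.8
   vertex 2.9 3.5 3.7
   vertex 1.4 0.4 2.9
  endloop
 endfacet
 facet normal 0.701 -0.639 0.316
  outer loop
   vertex 2.5 1.4 2.8
   vertex 2.9 0.7 0.5
   vertex 4.0 2.7 2.1
  endloop
 endfacet
 facet normal 0.653 -0.686 0.322
  outer loop
   vertex 2.5 1.4 2.8
   vertex 1.4 0.4 2.9
   vertex 2.9 0.7 0.5
  endloop
 endfacet
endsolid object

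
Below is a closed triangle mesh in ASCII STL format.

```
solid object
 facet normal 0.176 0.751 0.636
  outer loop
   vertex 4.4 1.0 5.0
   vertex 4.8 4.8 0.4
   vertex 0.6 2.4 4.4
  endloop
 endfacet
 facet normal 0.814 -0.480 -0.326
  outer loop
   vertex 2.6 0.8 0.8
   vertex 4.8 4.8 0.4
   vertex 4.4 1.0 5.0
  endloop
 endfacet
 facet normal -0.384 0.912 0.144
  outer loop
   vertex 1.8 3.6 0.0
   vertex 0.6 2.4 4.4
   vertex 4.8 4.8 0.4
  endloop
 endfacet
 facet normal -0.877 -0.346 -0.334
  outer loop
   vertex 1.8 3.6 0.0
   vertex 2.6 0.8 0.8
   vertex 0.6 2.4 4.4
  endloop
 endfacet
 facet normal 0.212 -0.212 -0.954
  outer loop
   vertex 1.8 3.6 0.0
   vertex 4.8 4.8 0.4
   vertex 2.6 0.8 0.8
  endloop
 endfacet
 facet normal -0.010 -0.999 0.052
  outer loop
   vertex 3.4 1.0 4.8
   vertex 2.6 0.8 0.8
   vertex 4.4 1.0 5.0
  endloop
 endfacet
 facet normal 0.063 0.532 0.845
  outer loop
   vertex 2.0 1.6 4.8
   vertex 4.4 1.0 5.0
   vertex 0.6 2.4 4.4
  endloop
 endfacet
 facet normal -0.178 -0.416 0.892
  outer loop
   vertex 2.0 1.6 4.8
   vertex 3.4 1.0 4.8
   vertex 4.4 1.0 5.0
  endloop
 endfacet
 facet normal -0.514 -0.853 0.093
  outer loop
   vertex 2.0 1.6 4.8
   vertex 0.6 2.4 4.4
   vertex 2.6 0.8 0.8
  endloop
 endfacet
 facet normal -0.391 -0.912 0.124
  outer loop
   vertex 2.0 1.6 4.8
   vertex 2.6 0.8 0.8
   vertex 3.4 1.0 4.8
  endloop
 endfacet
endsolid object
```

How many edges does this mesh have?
15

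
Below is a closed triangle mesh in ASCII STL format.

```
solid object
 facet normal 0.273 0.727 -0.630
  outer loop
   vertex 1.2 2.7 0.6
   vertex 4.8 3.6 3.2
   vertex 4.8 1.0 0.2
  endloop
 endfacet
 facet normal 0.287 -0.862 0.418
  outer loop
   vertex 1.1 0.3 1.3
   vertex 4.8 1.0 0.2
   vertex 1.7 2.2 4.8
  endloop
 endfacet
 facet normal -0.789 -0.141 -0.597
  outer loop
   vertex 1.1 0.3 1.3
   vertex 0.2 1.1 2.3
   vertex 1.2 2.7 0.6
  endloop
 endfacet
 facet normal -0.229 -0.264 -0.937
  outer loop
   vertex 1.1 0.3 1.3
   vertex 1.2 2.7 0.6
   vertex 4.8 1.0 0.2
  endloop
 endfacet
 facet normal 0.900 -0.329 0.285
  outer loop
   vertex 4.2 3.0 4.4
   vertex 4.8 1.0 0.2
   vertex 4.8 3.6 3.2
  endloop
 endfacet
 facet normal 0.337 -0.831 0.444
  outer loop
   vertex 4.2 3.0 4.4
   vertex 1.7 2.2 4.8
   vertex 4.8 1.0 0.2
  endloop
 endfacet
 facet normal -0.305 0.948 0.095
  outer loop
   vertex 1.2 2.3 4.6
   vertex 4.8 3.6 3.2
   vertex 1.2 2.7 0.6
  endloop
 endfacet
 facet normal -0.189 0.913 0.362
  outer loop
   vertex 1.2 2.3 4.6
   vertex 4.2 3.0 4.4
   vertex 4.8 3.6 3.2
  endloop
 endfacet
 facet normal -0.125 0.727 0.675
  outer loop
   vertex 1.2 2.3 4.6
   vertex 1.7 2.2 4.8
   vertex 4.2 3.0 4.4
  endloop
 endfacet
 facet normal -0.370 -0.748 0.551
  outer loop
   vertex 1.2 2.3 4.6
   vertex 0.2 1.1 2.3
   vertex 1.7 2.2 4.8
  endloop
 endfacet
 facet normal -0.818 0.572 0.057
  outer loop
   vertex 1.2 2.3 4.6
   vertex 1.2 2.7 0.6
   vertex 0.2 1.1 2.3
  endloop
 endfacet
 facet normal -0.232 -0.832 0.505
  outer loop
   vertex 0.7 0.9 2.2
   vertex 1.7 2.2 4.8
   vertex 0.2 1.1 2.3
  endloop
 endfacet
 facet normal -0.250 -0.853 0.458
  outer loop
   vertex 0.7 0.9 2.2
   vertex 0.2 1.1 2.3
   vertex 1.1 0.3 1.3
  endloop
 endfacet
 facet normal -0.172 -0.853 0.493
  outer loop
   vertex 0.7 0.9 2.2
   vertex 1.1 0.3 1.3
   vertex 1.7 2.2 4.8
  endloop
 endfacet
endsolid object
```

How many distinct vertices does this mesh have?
9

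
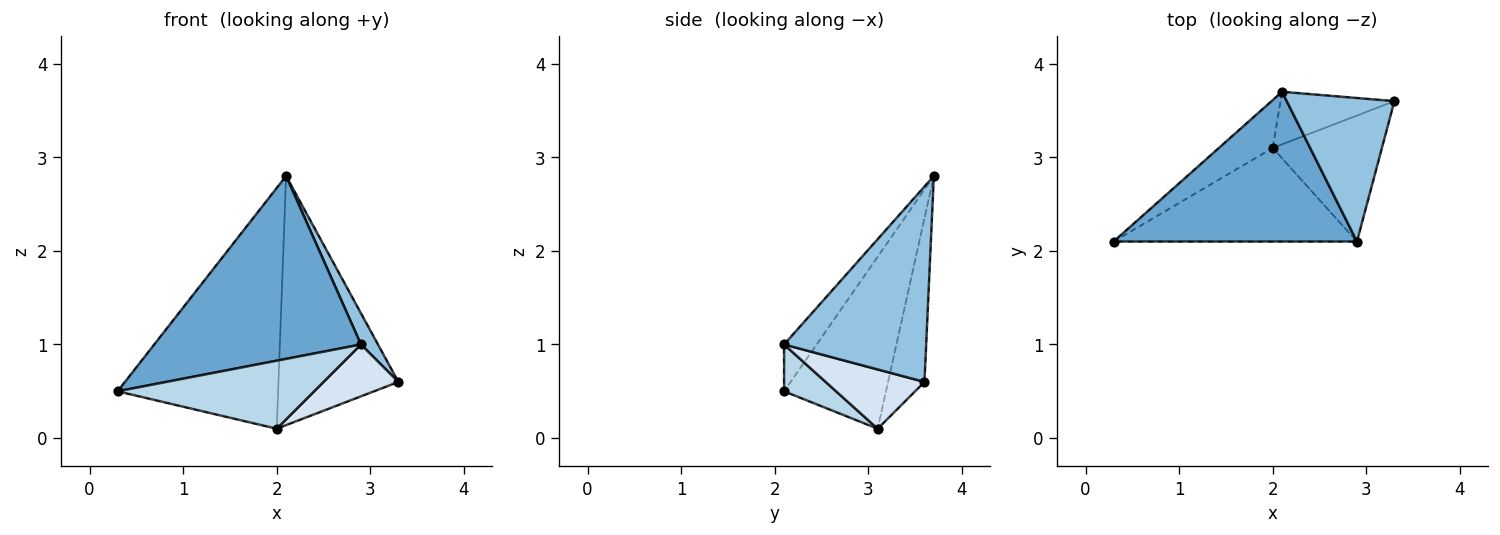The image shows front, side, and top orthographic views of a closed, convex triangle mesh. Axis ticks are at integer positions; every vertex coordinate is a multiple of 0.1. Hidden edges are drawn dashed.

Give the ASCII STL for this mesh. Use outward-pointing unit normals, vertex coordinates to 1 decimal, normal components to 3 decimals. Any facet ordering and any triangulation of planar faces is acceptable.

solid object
 facet normal -0.121 -0.768 0.629
  outer loop
   vertex 2.1 3.7 2.8
   vertex 0.3 2.1 0.5
   vertex 2.9 2.1 1.0
  endloop
 endfacet
 facet normal 0.871 -0.104 0.480
  outer loop
   vertex 2.1 3.7 2.8
   vertex 2.9 2.1 1.0
   vertex 3.3 3.6 0.6
  endloop
 endfacet
 facet normal 0.154 -0.581 -0.799
  outer loop
   vertex 2.0 3.1 0.1
   vertex 2.9 2.1 1.0
   vertex 0.3 2.1 0.5
  endloop
 endfacet
 facet normal 0.449 -0.340 -0.826
  outer loop
   vertex 2.0 3.1 0.1
   vertex 3.3 3.6 0.6
   vertex 2.9 2.1 1.0
  endloop
 endfacet
 facet normal -0.529 0.833 -0.165
  outer loop
   vertex 2.0 3.1 0.1
   vertex 0.3 2.1 0.5
   vertex 2.1 3.7 2.8
  endloop
 endfacet
 facet normal -0.285 0.938 -0.198
  outer loop
   vertex 2.0 3.1 0.1
   vertex 2.1 3.7 2.8
   vertex 3.3 3.6 0.6
  endloop
 endfacet
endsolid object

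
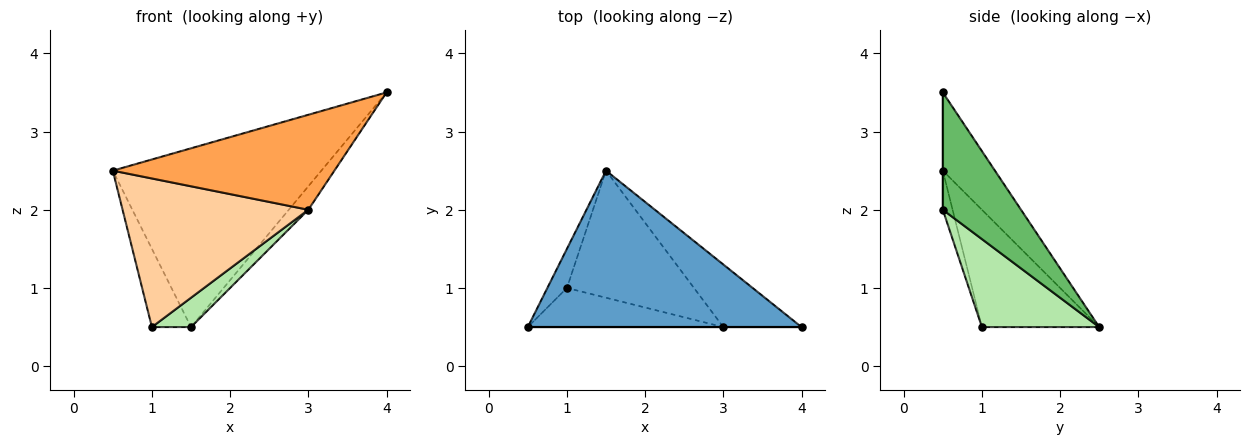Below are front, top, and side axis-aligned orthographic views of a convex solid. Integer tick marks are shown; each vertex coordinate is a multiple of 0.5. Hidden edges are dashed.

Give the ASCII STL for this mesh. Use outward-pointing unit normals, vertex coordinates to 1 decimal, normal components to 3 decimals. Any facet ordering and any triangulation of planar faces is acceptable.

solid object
 facet normal -0.185 0.740 0.647
  outer loop
   vertex 1.5 2.5 0.5
   vertex 0.5 0.5 2.5
   vertex 4.0 0.5 3.5
  endloop
 endfacet
 facet normal -0.937 0.312 -0.156
  outer loop
   vertex 1.0 1.0 0.5
   vertex 0.5 0.5 2.5
   vertex 1.5 2.5 0.5
  endloop
 endfacet
 facet normal 0.000 -1.000 0.000
  outer loop
   vertex 3.0 0.5 2.0
   vertex 4.0 0.5 3.5
   vertex 0.5 0.5 2.5
  endloop
 endfacet
 facet normal -0.051 -0.966 -0.254
  outer loop
   vertex 3.0 0.5 2.0
   vertex 0.5 0.5 2.5
   vertex 1.0 1.0 0.5
  endloop
 endfacet
 facet normal 0.815 0.204 -0.543
  outer loop
   vertex 3.0 0.5 2.0
   vertex 1.5 2.5 0.5
   vertex 4.0 0.5 3.5
  endloop
 endfacet
 facet normal 0.559 -0.186 -0.808
  outer loop
   vertex 3.0 0.5 2.0
   vertex 1.0 1.0 0.5
   vertex 1.5 2.5 0.5
  endloop
 endfacet
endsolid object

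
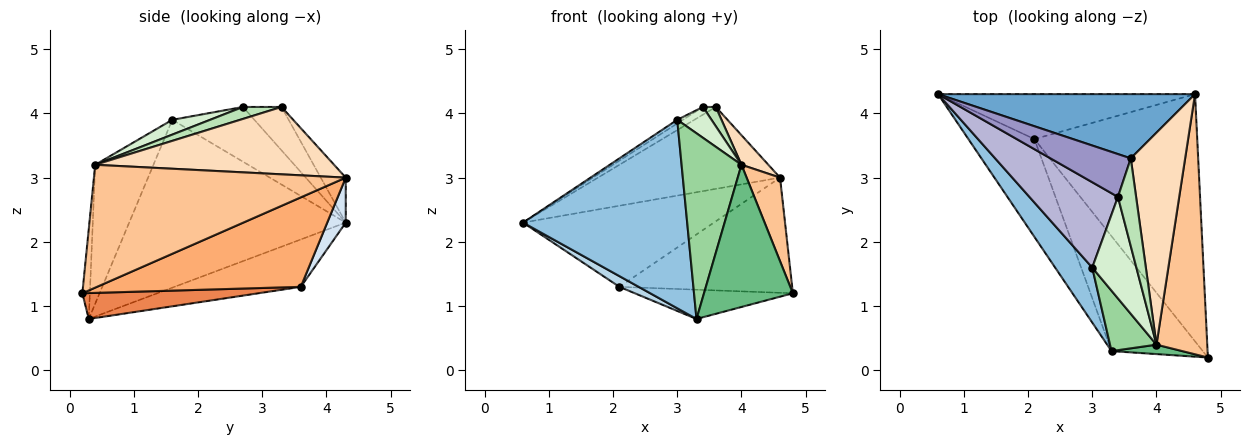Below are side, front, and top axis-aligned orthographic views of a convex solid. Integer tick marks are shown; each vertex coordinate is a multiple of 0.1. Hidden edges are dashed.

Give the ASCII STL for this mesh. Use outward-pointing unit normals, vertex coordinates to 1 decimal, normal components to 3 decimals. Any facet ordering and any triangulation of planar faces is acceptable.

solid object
 facet normal -0.107 0.782 0.614
  outer loop
   vertex 4.6 4.3 3.0
   vertex 0.6 4.3 2.3
   vertex 3.6 3.3 4.1
  endloop
 endfacet
 facet normal -0.785 -0.595 0.174
  outer loop
   vertex 3.0 1.6 3.9
   vertex 0.6 4.3 2.3
   vertex 3.3 0.3 0.8
  endloop
 endfacet
 facet normal -0.581 -0.089 -0.809
  outer loop
   vertex 2.1 3.6 1.3
   vertex 3.3 0.3 0.8
   vertex 0.6 4.3 2.3
  endloop
 endfacet
 facet normal 0.085 0.871 -0.483
  outer loop
   vertex 2.1 3.6 1.3
   vertex 0.6 4.3 2.3
   vertex 4.6 4.3 3.0
  endloop
 endfacet
 facet normal 0.265 0.238 -0.934
  outer loop
   vertex 2.1 3.6 1.3
   vertex 4.8 0.2 1.2
   vertex 3.3 0.3 0.8
  endloop
 endfacet
 facet normal 0.446 0.378 -0.811
  outer loop
   vertex 2.1 3.6 1.3
   vertex 4.6 4.3 3.0
   vertex 4.8 0.2 1.2
  endloop
 endfacet
 facet normal 0.917 -0.122 0.379
  outer loop
   vertex 4.0 0.4 3.2
   vertex 4.8 0.2 1.2
   vertex 4.6 4.3 3.0
  endloop
 endfacet
 facet normal 0.775 -0.087 0.626
  outer loop
   vertex 4.0 0.4 3.2
   vertex 4.6 4.3 3.0
   vertex 3.6 3.3 4.1
  endloop
 endfacet
 facet normal -0.084 -0.994 0.066
  outer loop
   vertex 4.0 0.4 3.2
   vertex 3.3 0.3 0.8
   vertex 4.8 0.2 1.2
  endloop
 endfacet
 facet normal -0.679 -0.698 0.227
  outer loop
   vertex 4.0 0.4 3.2
   vertex 3.0 1.6 3.9
   vertex 3.3 0.3 0.8
  endloop
 endfacet
 facet normal 0.541 -0.180 0.821
  outer loop
   vertex 3.4 2.7 4.1
   vertex 4.0 0.4 3.2
   vertex 3.6 3.3 4.1
  endloop
 endfacet
 facet normal 0.306 -0.277 0.911
  outer loop
   vertex 3.4 2.7 4.1
   vertex 3.0 1.6 3.9
   vertex 4.0 0.4 3.2
  endloop
 endfacet
 facet normal -0.469 0.156 0.869
  outer loop
   vertex 3.4 2.7 4.1
   vertex 3.6 3.3 4.1
   vertex 0.6 4.3 2.3
  endloop
 endfacet
 facet normal -0.526 0.037 0.850
  outer loop
   vertex 3.4 2.7 4.1
   vertex 0.6 4.3 2.3
   vertex 3.0 1.6 3.9
  endloop
 endfacet
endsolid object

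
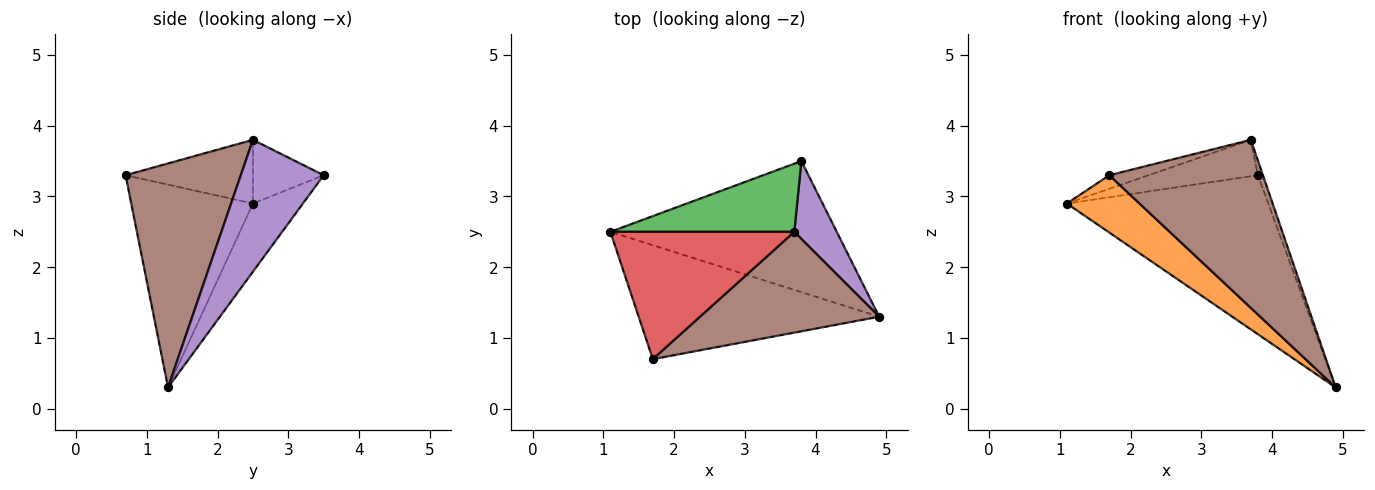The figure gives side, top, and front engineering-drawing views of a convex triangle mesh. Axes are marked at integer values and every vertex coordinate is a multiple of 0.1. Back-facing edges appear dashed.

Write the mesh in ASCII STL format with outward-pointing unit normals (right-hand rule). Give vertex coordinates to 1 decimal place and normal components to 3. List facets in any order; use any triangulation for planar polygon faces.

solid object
 facet normal -0.188 0.758 -0.625
  outer loop
   vertex 3.8 3.5 3.3
   vertex 4.9 1.3 0.3
   vertex 1.1 2.5 2.9
  endloop
 endfacet
 facet normal -0.602 -0.359 -0.714
  outer loop
   vertex 1.7 0.7 3.3
   vertex 1.1 2.5 2.9
   vertex 4.9 1.3 0.3
  endloop
 endfacet
 facet normal -0.292 0.451 0.843
  outer loop
   vertex 3.7 2.5 3.8
   vertex 3.8 3.5 3.3
   vertex 1.1 2.5 2.9
  endloop
 endfacet
 facet normal -0.325 0.100 0.940
  outer loop
   vertex 3.7 2.5 3.8
   vertex 1.1 2.5 2.9
   vertex 1.7 0.7 3.3
  endloop
 endfacet
 facet normal 0.950 0.058 0.306
  outer loop
   vertex 3.7 2.5 3.8
   vertex 4.9 1.3 0.3
   vertex 3.8 3.5 3.3
  endloop
 endfacet
 facet normal 0.541 -0.721 0.433
  outer loop
   vertex 3.7 2.5 3.8
   vertex 1.7 0.7 3.3
   vertex 4.9 1.3 0.3
  endloop
 endfacet
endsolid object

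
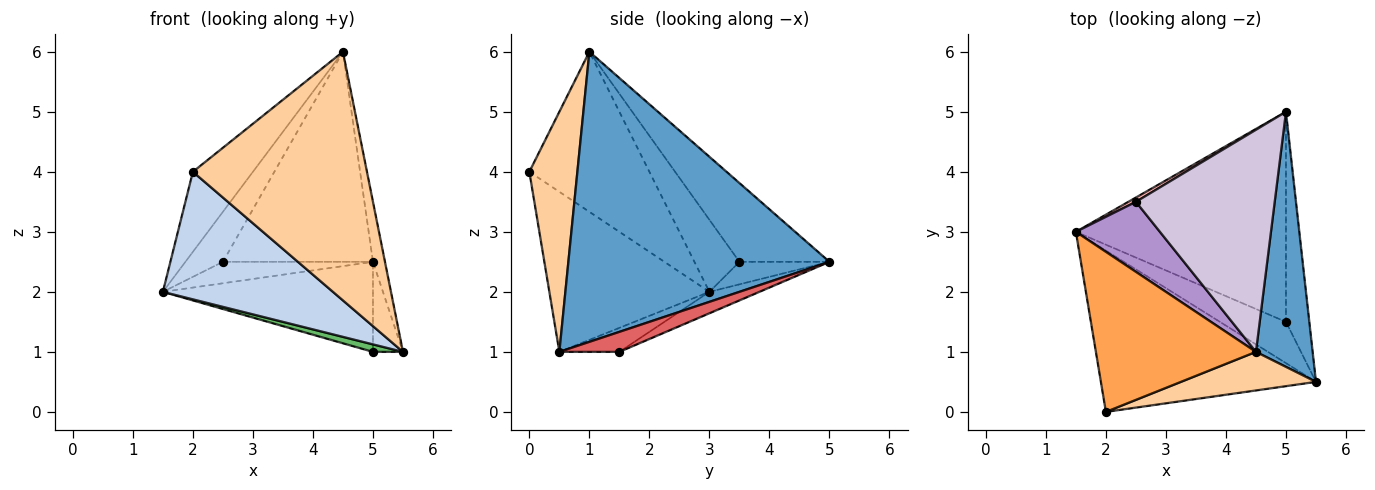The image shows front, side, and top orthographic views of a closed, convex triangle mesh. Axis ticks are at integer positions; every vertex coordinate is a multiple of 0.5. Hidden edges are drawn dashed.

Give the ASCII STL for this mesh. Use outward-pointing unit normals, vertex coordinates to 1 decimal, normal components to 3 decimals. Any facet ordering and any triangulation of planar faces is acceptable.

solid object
 facet normal 0.980 0.045 0.192
  outer loop
   vertex 4.5 1.0 6.0
   vertex 5.5 0.5 1.0
   vertex 5.0 5.0 2.5
  endloop
 endfacet
 facet normal -0.504 -0.536 -0.677
  outer loop
   vertex 2.0 0.0 4.0
   vertex 1.5 3.0 2.0
   vertex 5.5 0.5 1.0
  endloop
 endfacet
 facet normal -0.667 0.333 0.667
  outer loop
   vertex 2.0 0.0 4.0
   vertex 4.5 1.0 6.0
   vertex 1.5 3.0 2.0
  endloop
 endfacet
 facet normal 0.263 -0.953 0.148
  outer loop
   vertex 2.0 0.0 4.0
   vertex 5.5 0.5 1.0
   vertex 4.5 1.0 6.0
  endloop
 endfacet
 facet normal -0.337 -0.168 -0.926
  outer loop
   vertex 5.0 1.5 1.0
   vertex 5.5 0.5 1.0
   vertex 1.5 3.0 2.0
  endloop
 endfacet
 facet normal -0.093 0.392 -0.915
  outer loop
   vertex 5.0 1.5 1.0
   vertex 1.5 3.0 2.0
   vertex 5.0 5.0 2.5
  endloop
 endfacet
 facet normal 0.619 0.309 -0.722
  outer loop
   vertex 5.0 1.5 1.0
   vertex 5.0 5.0 2.5
   vertex 5.5 0.5 1.0
  endloop
 endfacet
 facet normal -0.507 0.845 0.169
  outer loop
   vertex 2.5 3.5 2.5
   vertex 5.0 5.0 2.5
   vertex 1.5 3.0 2.0
  endloop
 endfacet
 facet normal -0.572 0.477 0.667
  outer loop
   vertex 2.5 3.5 2.5
   vertex 1.5 3.0 2.0
   vertex 4.5 1.0 6.0
  endloop
 endfacet
 facet normal -0.381 0.635 0.672
  outer loop
   vertex 2.5 3.5 2.5
   vertex 4.5 1.0 6.0
   vertex 5.0 5.0 2.5
  endloop
 endfacet
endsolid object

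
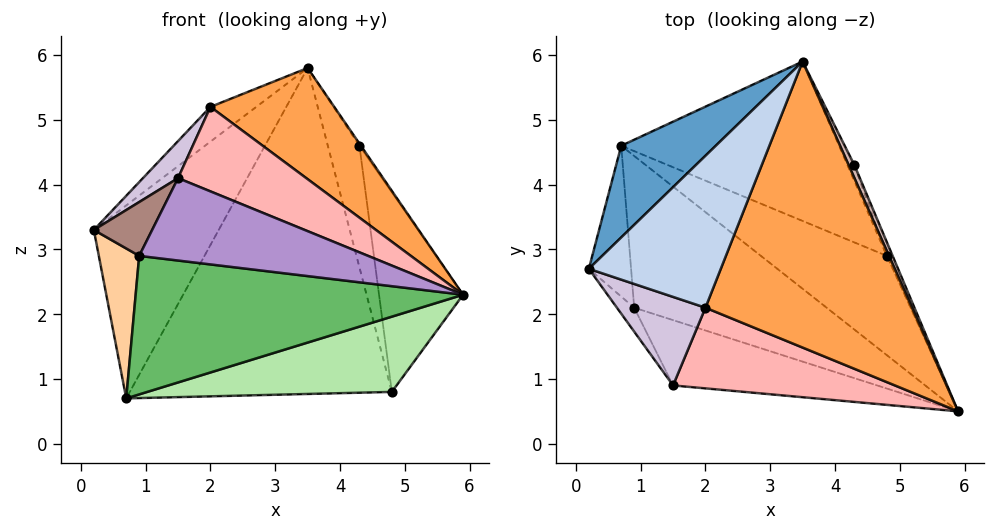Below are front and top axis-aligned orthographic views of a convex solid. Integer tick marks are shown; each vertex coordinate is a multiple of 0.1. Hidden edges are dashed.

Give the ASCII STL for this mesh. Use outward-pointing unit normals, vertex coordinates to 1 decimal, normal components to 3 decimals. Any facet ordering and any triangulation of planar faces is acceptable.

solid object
 facet normal -0.768 0.578 0.275
  outer loop
   vertex 0.7 4.6 0.7
   vertex 0.2 2.7 3.3
   vertex 3.5 5.9 5.8
  endloop
 endfacet
 facet normal -0.691 0.161 0.705
  outer loop
   vertex 2.0 2.1 5.2
   vertex 3.5 5.9 5.8
   vertex 0.2 2.7 3.3
  endloop
 endfacet
 facet normal 0.478 -0.318 0.819
  outer loop
   vertex 2.0 2.1 5.2
   vertex 5.9 0.5 2.3
   vertex 3.5 5.9 5.8
  endloop
 endfacet
 facet normal -0.710 -0.496 -0.499
  outer loop
   vertex 0.9 2.1 2.9
   vertex 0.2 2.7 3.3
   vertex 0.7 4.6 0.7
  endloop
 endfacet
 facet normal -0.291 -0.645 -0.707
  outer loop
   vertex 0.9 2.1 2.9
   vertex 0.7 4.6 0.7
   vertex 5.9 0.5 2.3
  endloop
 endfacet
 facet normal -0.225 -0.588 -0.777
  outer loop
   vertex 4.8 2.9 0.8
   vertex 5.9 0.5 2.3
   vertex 0.7 4.6 0.7
  endloop
 endfacet
 facet normal 0.358 0.839 -0.410
  outer loop
   vertex 4.8 2.9 0.8
   vertex 0.7 4.6 0.7
   vertex 3.5 5.9 5.8
  endloop
 endfacet
 facet normal 0.212 -0.707 0.675
  outer loop
   vertex 1.5 0.9 4.1
   vertex 5.9 0.5 2.3
   vertex 2.0 2.1 5.2
  endloop
 endfacet
 facet normal -0.309 -0.745 -0.591
  outer loop
   vertex 1.5 0.9 4.1
   vertex 0.9 2.1 2.9
   vertex 5.9 0.5 2.3
  endloop
 endfacet
 facet normal -0.741 -0.259 0.620
  outer loop
   vertex 1.5 0.9 4.1
   vertex 2.0 2.1 5.2
   vertex 0.2 2.7 3.3
  endloop
 endfacet
 facet normal -0.712 -0.641 -0.285
  outer loop
   vertex 1.5 0.9 4.1
   vertex 0.2 2.7 3.3
   vertex 0.9 2.1 2.9
  endloop
 endfacet
 facet normal 0.875 0.080 0.477
  outer loop
   vertex 4.3 4.3 4.6
   vertex 3.5 5.9 5.8
   vertex 5.9 0.5 2.3
  endloop
 endfacet
 facet normal 0.915 0.402 -0.028
  outer loop
   vertex 4.3 4.3 4.6
   vertex 5.9 0.5 2.3
   vertex 4.8 2.9 0.8
  endloop
 endfacet
 facet normal 0.873 0.484 -0.063
  outer loop
   vertex 4.3 4.3 4.6
   vertex 4.8 2.9 0.8
   vertex 3.5 5.9 5.8
  endloop
 endfacet
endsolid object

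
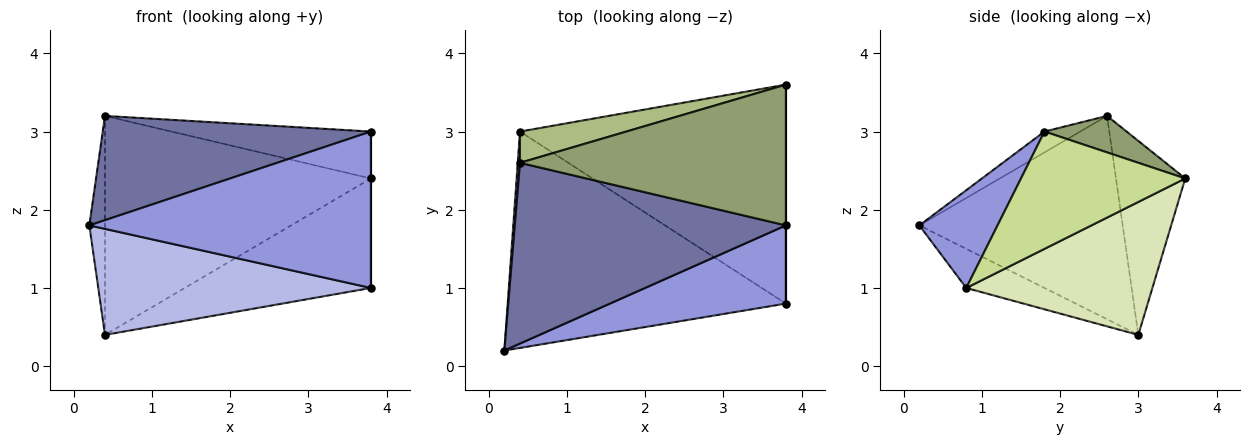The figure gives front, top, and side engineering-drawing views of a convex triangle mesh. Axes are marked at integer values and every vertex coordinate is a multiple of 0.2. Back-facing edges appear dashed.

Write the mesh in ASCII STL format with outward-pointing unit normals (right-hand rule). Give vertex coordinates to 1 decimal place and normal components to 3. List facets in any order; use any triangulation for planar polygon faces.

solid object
 facet normal -0.066 -0.499 0.864
  outer loop
   vertex 0.4 2.6 3.2
   vertex 0.2 0.2 1.8
   vertex 3.8 1.8 3.0
  endloop
 endfacet
 facet normal -0.997 0.077 0.011
  outer loop
   vertex 0.4 2.6 3.2
   vertex 0.4 3.0 0.4
   vertex 0.2 0.2 1.8
  endloop
 endfacet
 facet normal 0.241 -0.868 0.434
  outer loop
   vertex 3.8 0.8 1.0
   vertex 3.8 1.8 3.0
   vertex 0.2 0.2 1.8
  endloop
 endfacet
 facet normal -0.125 -0.437 -0.891
  outer loop
   vertex 3.8 0.8 1.0
   vertex 0.2 0.2 1.8
   vertex 0.4 3.0 0.4
  endloop
 endfacet
 facet normal 0.129 0.314 0.941
  outer loop
   vertex 3.8 3.6 2.4
   vertex 0.4 2.6 3.2
   vertex 3.8 1.8 3.0
  endloop
 endfacet
 facet normal -0.250 0.959 0.137
  outer loop
   vertex 3.8 3.6 2.4
   vertex 0.4 3.0 0.4
   vertex 0.4 2.6 3.2
  endloop
 endfacet
 facet normal 1.000 0.000 0.000
  outer loop
   vertex 3.8 3.6 2.4
   vertex 3.8 1.8 3.0
   vertex 3.8 0.8 1.0
  endloop
 endfacet
 facet normal 0.408 0.408 -0.816
  outer loop
   vertex 3.8 3.6 2.4
   vertex 3.8 0.8 1.0
   vertex 0.4 3.0 0.4
  endloop
 endfacet
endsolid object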